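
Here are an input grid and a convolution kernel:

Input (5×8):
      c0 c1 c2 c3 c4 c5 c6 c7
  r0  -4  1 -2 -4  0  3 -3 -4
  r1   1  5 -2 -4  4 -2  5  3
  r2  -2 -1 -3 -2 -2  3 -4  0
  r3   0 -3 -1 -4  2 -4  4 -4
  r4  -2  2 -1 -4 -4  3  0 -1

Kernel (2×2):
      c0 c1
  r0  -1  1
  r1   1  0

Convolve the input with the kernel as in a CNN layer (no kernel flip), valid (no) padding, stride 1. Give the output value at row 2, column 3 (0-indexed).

The receptive field on the input at this output position is [-2 -2 / -4 2]. Elementwise product with the kernel and sum: -2·-1 + -2·1 + -4·1.

-4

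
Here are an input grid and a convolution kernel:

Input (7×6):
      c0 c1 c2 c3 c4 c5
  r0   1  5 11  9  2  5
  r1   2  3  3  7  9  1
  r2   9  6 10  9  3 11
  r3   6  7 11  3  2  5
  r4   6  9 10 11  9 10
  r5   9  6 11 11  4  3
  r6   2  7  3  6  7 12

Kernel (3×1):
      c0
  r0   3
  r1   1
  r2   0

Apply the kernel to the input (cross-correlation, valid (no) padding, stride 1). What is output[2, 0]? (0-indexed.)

The receptive field on the input at this output position is [9 / 6 / 6]. Elementwise product with the kernel and sum: 9·3 + 6·1.

33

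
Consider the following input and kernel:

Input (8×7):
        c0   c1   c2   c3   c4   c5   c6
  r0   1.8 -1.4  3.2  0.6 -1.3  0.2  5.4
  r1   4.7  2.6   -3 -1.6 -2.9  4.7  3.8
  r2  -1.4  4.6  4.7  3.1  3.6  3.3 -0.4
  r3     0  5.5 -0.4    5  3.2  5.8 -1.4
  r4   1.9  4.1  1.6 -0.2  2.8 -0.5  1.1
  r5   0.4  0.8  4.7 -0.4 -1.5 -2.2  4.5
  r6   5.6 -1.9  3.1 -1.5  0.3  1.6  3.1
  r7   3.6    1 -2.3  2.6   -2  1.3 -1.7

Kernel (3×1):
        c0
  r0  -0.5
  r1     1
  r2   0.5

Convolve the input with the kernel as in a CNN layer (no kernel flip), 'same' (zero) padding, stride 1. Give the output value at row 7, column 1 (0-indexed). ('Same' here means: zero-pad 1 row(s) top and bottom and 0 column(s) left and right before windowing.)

The receptive field on the zero-padded input at this output position is [-1.9 / 1 / 0]. Elementwise product with the kernel and sum: -1.9·-0.5 + 1·1 + 0·0.5.

1.95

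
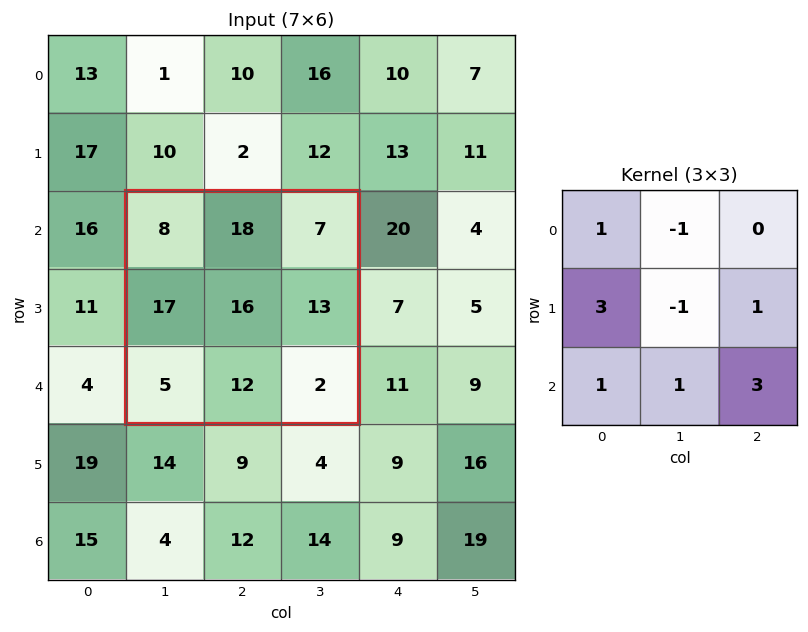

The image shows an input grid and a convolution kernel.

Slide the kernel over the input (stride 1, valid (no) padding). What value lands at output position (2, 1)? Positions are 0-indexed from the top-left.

61

The receptive field on the input at this output position is [8 18 7 / 17 16 13 / 5 12 2]. Elementwise product with the kernel and sum: 8·1 + 18·-1 + 17·3 + 16·-1 + 13·1 + 5·1 + 12·1 + 2·3.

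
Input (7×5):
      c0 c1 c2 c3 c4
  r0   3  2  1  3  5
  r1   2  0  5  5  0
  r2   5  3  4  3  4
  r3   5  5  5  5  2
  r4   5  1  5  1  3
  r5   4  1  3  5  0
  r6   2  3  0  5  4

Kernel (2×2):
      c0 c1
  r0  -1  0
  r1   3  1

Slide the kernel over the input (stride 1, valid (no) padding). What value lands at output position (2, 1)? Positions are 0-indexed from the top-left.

The receptive field on the input at this output position is [3 4 / 5 5]. Elementwise product with the kernel and sum: 3·-1 + 5·3 + 5·1.

17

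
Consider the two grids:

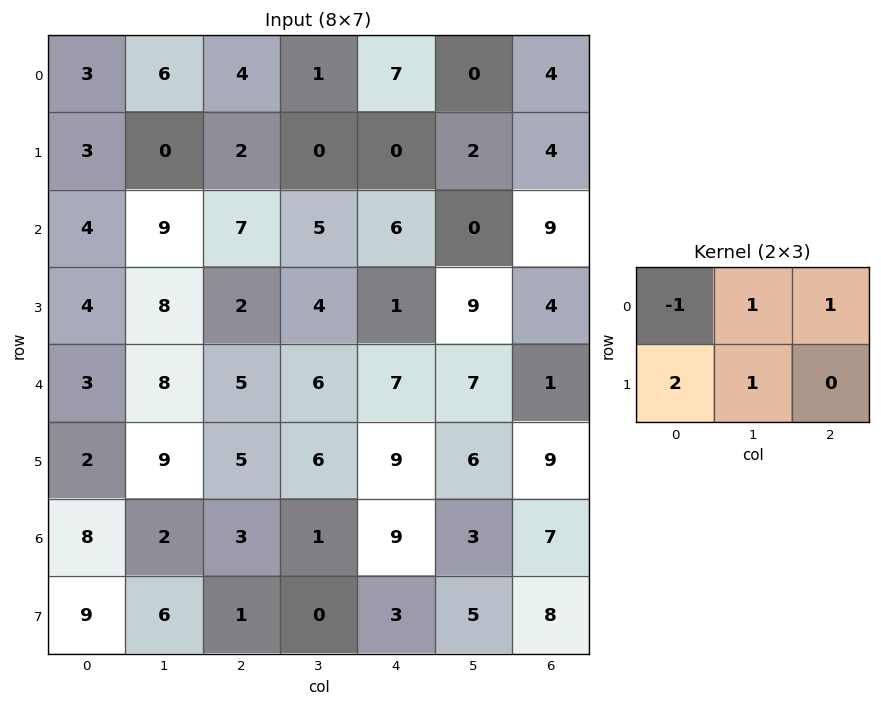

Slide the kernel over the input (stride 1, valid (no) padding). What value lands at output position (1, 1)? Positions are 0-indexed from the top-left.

The receptive field on the input at this output position is [0 2 0 / 9 7 5]. Elementwise product with the kernel and sum: 0·-1 + 2·1 + 0·1 + 9·2 + 7·1.

27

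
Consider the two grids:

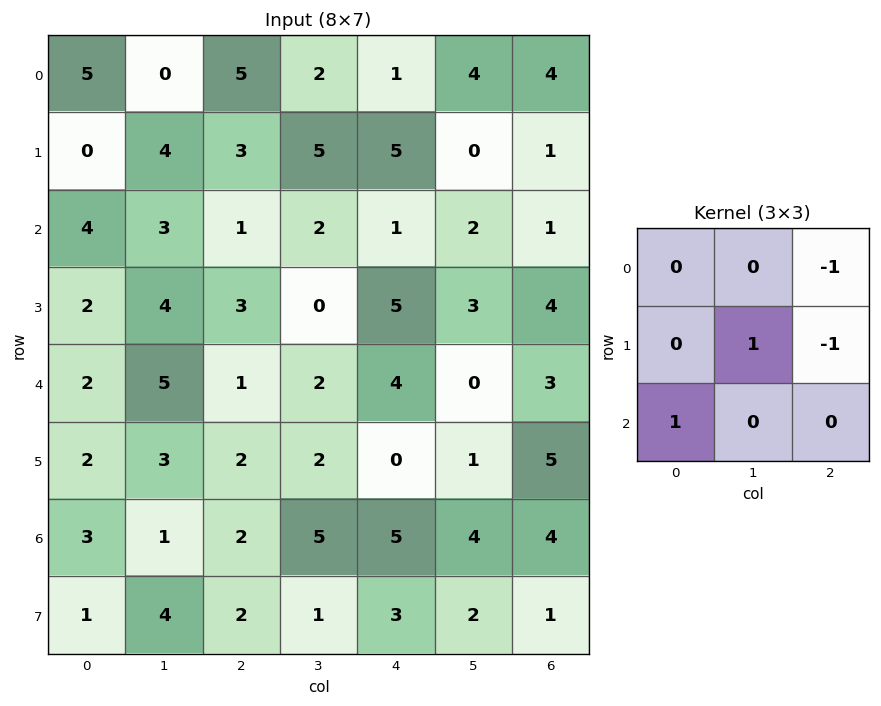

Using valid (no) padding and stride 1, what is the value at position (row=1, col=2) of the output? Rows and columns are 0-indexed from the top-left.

-1

The receptive field on the input at this output position is [3 5 5 / 1 2 1 / 3 0 5]. Elementwise product with the kernel and sum: 5·-1 + 2·1 + 1·-1 + 3·1.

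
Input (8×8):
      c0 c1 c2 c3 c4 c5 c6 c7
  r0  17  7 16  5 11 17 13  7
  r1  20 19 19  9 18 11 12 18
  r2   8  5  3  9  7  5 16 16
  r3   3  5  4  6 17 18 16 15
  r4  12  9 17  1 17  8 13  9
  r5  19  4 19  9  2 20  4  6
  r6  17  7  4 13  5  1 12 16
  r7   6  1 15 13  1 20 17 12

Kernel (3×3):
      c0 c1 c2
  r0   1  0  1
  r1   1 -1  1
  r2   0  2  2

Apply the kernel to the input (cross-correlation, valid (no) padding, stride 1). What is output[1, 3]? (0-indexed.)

97

The receptive field on the input at this output position is [9 18 11 / 9 7 5 / 6 17 18]. Elementwise product with the kernel and sum: 9·1 + 11·1 + 9·1 + 7·-1 + 5·1 + 17·2 + 18·2.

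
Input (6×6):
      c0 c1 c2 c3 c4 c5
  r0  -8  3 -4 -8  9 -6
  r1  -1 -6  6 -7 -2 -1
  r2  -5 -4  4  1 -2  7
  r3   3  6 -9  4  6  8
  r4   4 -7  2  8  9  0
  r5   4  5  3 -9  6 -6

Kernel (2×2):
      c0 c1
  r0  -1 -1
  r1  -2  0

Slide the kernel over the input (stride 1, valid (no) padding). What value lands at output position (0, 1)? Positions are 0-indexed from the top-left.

13

The receptive field on the input at this output position is [3 -4 / -6 6]. Elementwise product with the kernel and sum: 3·-1 + -4·-1 + -6·-2.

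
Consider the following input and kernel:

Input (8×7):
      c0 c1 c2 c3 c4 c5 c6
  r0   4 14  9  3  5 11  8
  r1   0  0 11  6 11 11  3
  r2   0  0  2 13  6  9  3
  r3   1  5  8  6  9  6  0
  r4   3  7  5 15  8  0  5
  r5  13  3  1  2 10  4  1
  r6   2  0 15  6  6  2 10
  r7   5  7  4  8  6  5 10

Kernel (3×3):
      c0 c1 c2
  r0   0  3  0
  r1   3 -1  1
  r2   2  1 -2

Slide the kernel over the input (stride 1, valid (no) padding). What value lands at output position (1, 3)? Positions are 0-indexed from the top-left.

84

The receptive field on the input at this output position is [6 11 11 / 13 6 9 / 6 9 6]. Elementwise product with the kernel and sum: 11·3 + 13·3 + 6·-1 + 9·1 + 6·2 + 9·1 + 6·-2.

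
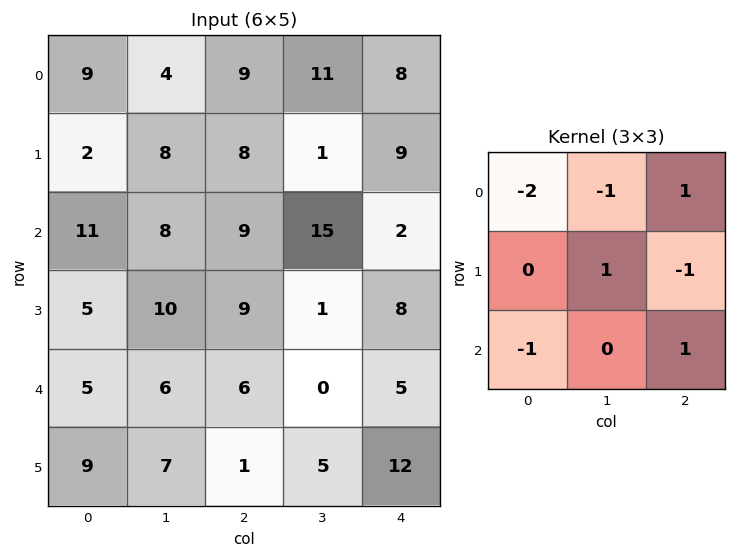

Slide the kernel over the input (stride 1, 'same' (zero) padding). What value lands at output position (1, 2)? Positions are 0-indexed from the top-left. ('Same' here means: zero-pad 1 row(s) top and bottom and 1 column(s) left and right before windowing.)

The receptive field on the zero-padded input at this output position is [4 9 11 / 8 8 1 / 8 9 15]. Elementwise product with the kernel and sum: 4·-2 + 9·-1 + 11·1 + 8·1 + 1·-1 + 8·-1 + 15·1.

8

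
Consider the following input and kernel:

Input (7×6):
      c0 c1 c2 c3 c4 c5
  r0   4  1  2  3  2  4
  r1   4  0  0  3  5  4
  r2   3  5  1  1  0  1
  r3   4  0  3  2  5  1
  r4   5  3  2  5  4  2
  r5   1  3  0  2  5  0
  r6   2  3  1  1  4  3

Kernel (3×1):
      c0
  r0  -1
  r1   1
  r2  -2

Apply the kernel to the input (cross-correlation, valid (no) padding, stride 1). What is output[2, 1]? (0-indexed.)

The receptive field on the input at this output position is [5 / 0 / 3]. Elementwise product with the kernel and sum: 5·-1 + 0·1 + 3·-2.

-11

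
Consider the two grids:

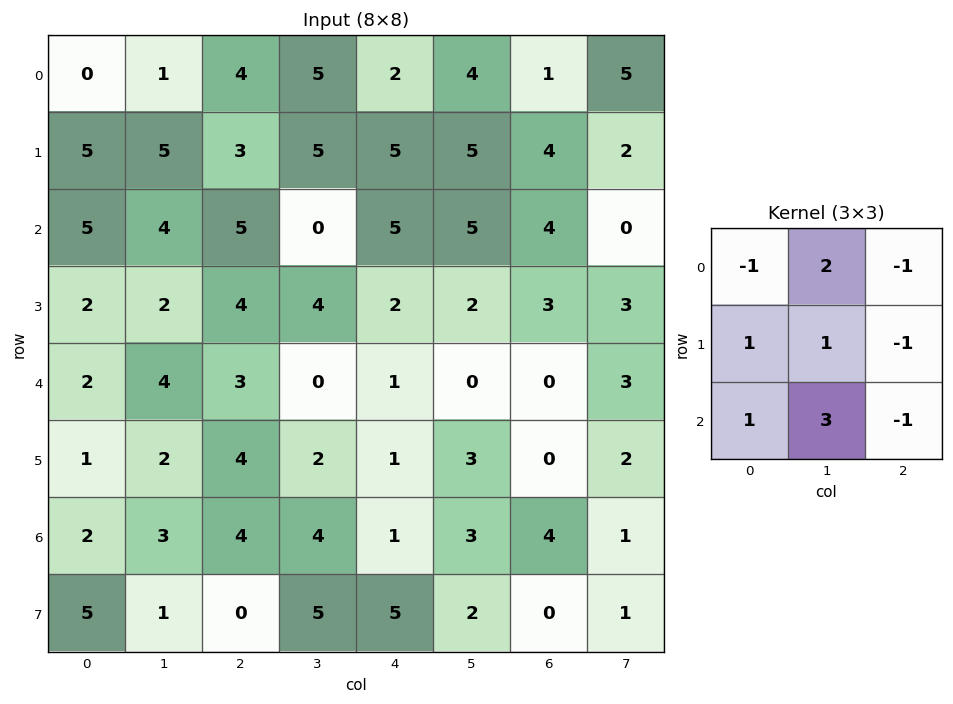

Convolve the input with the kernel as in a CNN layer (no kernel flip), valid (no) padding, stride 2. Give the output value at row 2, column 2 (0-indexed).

9

The receptive field on the input at this output position is [1 0 0 / 1 3 0 / 1 3 4]. Elementwise product with the kernel and sum: 1·-1 + 0·2 + 0·-1 + 1·1 + 3·1 + 0·-1 + 1·1 + 3·3 + 4·-1.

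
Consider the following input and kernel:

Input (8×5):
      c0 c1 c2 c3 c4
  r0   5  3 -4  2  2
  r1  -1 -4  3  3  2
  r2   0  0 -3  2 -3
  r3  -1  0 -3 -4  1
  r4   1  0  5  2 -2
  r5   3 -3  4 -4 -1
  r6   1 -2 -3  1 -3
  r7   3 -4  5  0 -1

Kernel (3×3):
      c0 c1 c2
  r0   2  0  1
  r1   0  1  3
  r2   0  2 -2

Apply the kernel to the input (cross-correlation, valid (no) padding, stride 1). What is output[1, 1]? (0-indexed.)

The receptive field on the input at this output position is [-4 3 3 / 0 -3 2 / 0 -3 -4]. Elementwise product with the kernel and sum: -4·2 + 3·1 + -3·1 + 2·3 + -3·2 + -4·-2.

0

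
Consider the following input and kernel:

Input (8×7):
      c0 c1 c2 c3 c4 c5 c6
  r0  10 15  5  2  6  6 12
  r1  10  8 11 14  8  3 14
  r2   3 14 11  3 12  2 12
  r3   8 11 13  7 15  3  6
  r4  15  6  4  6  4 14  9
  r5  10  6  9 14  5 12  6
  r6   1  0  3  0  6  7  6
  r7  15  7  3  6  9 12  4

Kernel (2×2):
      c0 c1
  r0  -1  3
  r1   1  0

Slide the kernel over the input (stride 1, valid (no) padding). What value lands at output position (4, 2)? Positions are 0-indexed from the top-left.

The receptive field on the input at this output position is [4 6 / 9 14]. Elementwise product with the kernel and sum: 4·-1 + 6·3 + 9·1.

23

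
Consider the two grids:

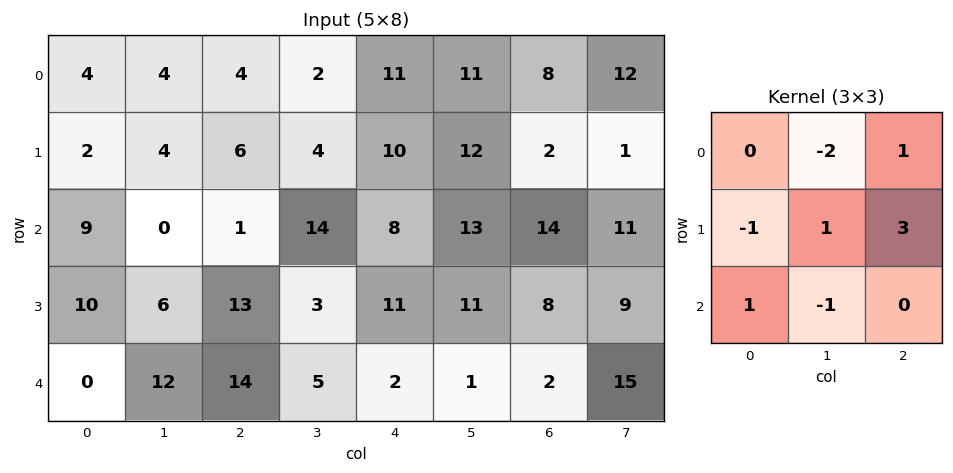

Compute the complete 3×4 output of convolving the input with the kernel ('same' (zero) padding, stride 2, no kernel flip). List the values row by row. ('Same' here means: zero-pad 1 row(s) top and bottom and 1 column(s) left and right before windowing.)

14 4 36 43
-1 28 17 34
22 -6 -11 39

Output[0,0]: The receptive field on the zero-padded input at this output position is [0 0 0 / 0 4 4 / 0 2 4]. Elementwise product with the kernel and sum: 0·-2 + 0·1 + 0·-1 + 4·1 + 4·3 + 0·1 + 2·-1.
Output[0,1]: The receptive field on the zero-padded input at this output position is [0 0 0 / 4 4 2 / 4 6 4]. Elementwise product with the kernel and sum: 0·-2 + 0·1 + 4·-1 + 4·1 + 2·3 + 4·1 + 6·-1.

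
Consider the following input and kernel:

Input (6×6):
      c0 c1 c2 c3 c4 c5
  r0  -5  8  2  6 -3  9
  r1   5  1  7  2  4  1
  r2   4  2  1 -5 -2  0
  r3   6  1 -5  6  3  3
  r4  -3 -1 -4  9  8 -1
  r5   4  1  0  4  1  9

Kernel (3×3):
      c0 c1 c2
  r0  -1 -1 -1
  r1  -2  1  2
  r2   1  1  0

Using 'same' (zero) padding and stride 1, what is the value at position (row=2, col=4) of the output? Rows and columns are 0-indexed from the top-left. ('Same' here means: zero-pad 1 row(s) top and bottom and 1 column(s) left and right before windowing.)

The receptive field on the zero-padded input at this output position is [2 4 1 / -5 -2 0 / 6 3 3]. Elementwise product with the kernel and sum: 2·-1 + 4·-1 + 1·-1 + -5·-2 + -2·1 + 0·2 + 6·1 + 3·1.

10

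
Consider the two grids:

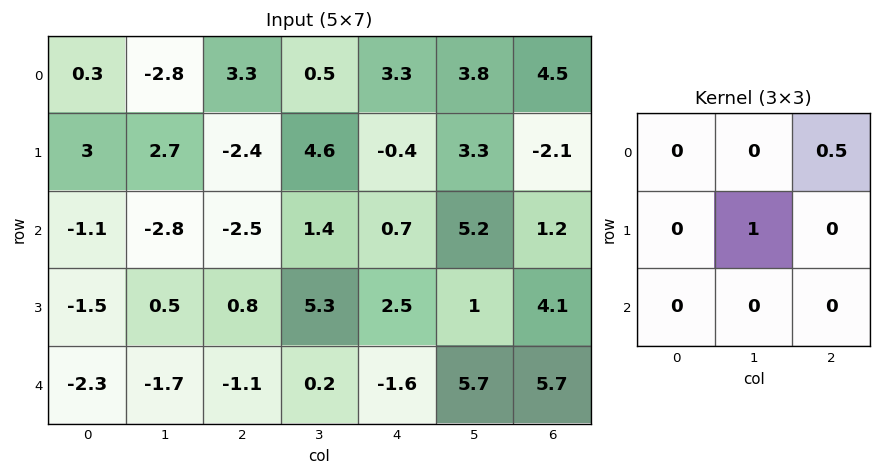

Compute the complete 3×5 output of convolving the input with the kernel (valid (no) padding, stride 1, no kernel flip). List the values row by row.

Output[0,0]: The receptive field on the input at this output position is [0.3 -2.8 3.3 / 3 2.7 -2.4 / -1.1 -2.8 -2.5]. Elementwise product with the kernel and sum: 3.3·0.5 + 2.7·1.

4.35 -2.15 6.25 1.5 5.55
-4 -0.2 1.2 2.35 4.15
-0.75 1.5 5.65 5.1 1.6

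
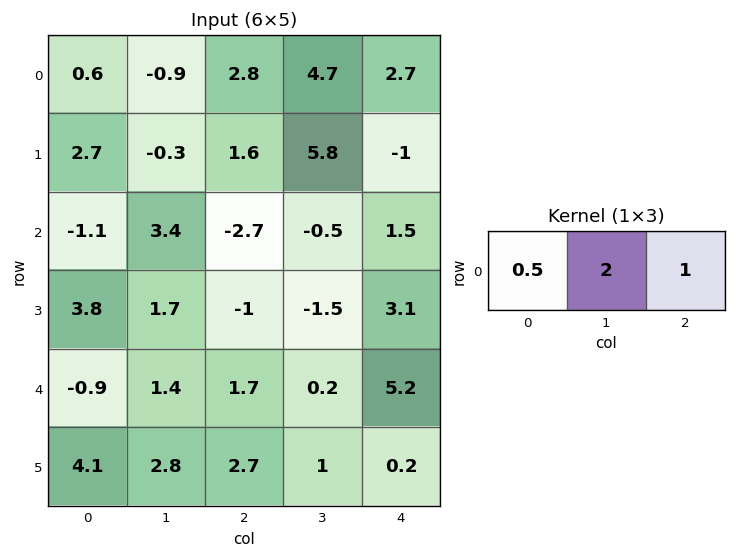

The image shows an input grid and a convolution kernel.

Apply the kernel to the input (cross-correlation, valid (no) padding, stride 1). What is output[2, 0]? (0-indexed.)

The receptive field on the input at this output position is [-1.1 3.4 -2.7]. Elementwise product with the kernel and sum: -1.1·0.5 + 3.4·2 + -2.7·1.

3.55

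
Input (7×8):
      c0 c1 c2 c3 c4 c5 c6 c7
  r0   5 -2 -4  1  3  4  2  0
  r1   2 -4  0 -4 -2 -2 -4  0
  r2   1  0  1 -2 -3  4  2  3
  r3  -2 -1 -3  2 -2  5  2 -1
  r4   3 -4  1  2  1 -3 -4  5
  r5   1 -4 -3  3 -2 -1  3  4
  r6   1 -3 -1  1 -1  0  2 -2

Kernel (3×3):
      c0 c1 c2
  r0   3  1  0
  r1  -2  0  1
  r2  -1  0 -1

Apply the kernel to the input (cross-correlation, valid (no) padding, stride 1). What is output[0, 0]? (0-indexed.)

7

The receptive field on the input at this output position is [5 -2 -4 / 2 -4 0 / 1 0 1]. Elementwise product with the kernel and sum: 5·3 + -2·1 + 2·-2 + 0·1 + 1·-1 + 1·-1.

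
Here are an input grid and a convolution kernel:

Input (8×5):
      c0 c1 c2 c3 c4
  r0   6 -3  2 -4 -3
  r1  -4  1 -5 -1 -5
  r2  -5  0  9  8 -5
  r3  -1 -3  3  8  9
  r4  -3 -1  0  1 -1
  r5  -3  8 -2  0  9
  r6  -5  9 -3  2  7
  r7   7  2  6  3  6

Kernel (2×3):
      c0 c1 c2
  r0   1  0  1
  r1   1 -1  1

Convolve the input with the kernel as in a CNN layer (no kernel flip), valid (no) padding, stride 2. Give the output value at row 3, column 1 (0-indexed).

13

The receptive field on the input at this output position is [-3 2 7 / 6 3 6]. Elementwise product with the kernel and sum: -3·1 + 7·1 + 6·1 + 3·-1 + 6·1.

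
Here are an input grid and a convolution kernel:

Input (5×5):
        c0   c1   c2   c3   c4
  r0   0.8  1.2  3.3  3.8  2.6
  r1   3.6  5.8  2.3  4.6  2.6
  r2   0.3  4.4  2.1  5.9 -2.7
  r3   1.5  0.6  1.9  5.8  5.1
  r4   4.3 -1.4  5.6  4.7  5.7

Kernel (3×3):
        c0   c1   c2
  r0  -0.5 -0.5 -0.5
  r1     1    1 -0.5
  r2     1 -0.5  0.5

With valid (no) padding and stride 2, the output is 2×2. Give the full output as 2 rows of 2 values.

4.75 -1.45
5.55 8.6

Output[0,0]: The receptive field on the input at this output position is [0.8 1.2 3.3 / 3.6 5.8 2.3 / 0.3 4.4 2.1]. Elementwise product with the kernel and sum: 0.8·-0.5 + 1.2·-0.5 + 3.3·-0.5 + 3.6·1 + 5.8·1 + 2.3·-0.5 + 0.3·1 + 4.4·-0.5 + 2.1·0.5.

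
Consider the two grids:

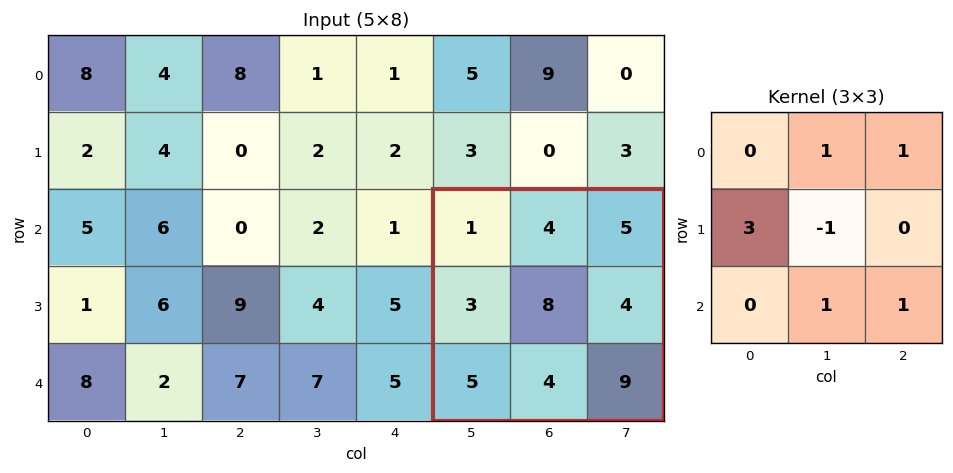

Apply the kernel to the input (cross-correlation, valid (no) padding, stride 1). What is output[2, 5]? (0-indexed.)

23

The receptive field on the input at this output position is [1 4 5 / 3 8 4 / 5 4 9]. Elementwise product with the kernel and sum: 4·1 + 5·1 + 3·3 + 8·-1 + 4·1 + 9·1.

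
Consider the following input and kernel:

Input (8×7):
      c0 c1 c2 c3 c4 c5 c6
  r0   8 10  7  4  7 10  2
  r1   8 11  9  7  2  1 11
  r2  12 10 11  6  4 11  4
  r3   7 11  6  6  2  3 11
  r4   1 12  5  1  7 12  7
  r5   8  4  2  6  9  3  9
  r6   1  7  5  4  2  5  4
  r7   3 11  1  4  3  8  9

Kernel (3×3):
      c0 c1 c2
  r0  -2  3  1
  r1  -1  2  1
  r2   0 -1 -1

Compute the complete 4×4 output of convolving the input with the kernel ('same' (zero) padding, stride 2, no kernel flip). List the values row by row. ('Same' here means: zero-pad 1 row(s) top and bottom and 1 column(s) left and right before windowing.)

Output[0,0]: The receptive field on the zero-padded input at this output position is [0 0 0 / 0 8 10 / 0 8 11]. Elementwise product with the kernel and sum: 0·-2 + 0·3 + 0·1 + 0·-1 + 8·2 + 10·1 + 8·-1 + 11·-1.

7 -8 17 -17
51 18 1 17
34 -7 10 20
23 6 12 15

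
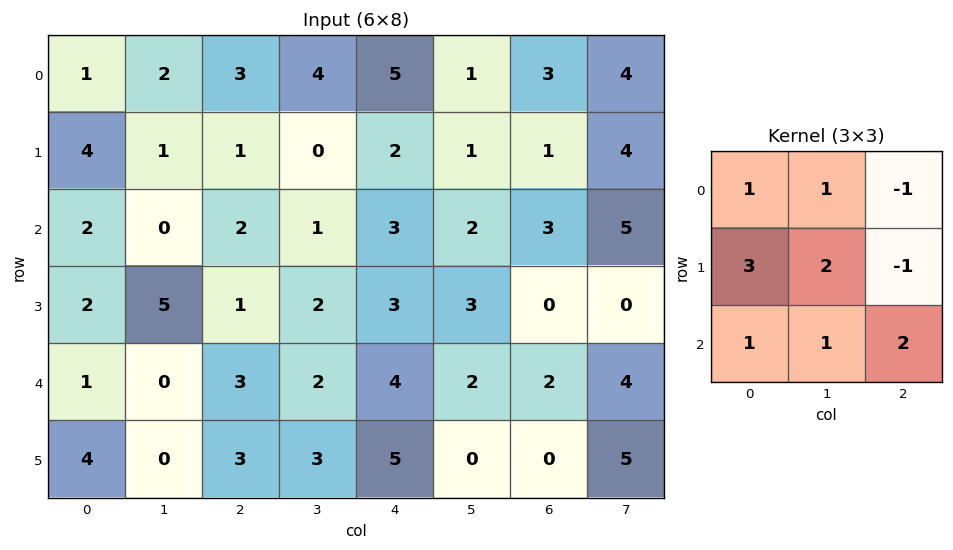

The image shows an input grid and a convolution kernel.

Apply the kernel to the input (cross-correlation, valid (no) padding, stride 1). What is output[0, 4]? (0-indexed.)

21

The receptive field on the input at this output position is [5 1 3 / 2 1 1 / 3 2 3]. Elementwise product with the kernel and sum: 5·1 + 1·1 + 3·-1 + 2·3 + 1·2 + 1·-1 + 3·1 + 2·1 + 3·2.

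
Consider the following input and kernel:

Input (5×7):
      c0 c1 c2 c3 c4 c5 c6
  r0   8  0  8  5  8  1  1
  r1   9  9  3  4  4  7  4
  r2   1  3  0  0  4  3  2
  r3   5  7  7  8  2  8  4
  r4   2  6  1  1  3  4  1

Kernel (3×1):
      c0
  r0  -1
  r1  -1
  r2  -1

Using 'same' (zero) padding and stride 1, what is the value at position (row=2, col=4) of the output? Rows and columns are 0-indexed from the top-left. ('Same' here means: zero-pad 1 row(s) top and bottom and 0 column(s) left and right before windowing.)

-10

The receptive field on the zero-padded input at this output position is [4 / 4 / 2]. Elementwise product with the kernel and sum: 4·-1 + 4·-1 + 2·-1.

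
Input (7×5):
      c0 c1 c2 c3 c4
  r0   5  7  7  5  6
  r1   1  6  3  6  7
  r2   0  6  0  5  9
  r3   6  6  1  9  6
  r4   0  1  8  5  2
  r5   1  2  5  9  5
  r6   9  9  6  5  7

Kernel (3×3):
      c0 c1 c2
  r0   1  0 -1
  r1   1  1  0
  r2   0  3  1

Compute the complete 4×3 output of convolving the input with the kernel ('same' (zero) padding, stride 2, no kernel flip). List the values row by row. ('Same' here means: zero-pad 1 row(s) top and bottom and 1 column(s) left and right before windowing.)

14 29 32
18 18 38
-1 30 31
7 8 21

Output[0,0]: The receptive field on the zero-padded input at this output position is [0 0 0 / 0 5 7 / 0 1 6]. Elementwise product with the kernel and sum: 0·1 + 0·-1 + 0·1 + 5·1 + 1·3 + 6·1.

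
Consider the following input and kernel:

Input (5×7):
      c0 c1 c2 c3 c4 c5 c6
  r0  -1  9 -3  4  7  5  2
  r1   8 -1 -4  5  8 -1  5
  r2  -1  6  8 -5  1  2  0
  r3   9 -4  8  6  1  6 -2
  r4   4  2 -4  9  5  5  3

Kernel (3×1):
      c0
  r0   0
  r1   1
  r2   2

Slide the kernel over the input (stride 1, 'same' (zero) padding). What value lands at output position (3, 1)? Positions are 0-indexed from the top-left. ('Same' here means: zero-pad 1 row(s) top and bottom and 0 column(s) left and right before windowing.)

The receptive field on the zero-padded input at this output position is [6 / -4 / 2]. Elementwise product with the kernel and sum: -4·1 + 2·2.

0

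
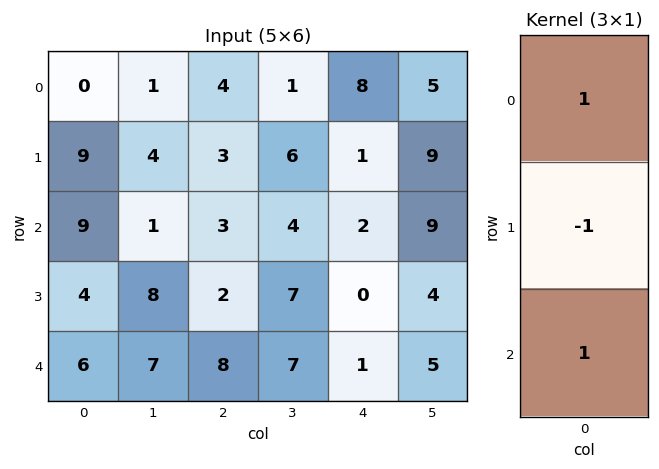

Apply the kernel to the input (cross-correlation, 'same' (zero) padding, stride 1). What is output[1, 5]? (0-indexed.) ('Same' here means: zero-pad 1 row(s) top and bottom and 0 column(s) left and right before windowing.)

5

The receptive field on the zero-padded input at this output position is [5 / 9 / 9]. Elementwise product with the kernel and sum: 5·1 + 9·-1 + 9·1.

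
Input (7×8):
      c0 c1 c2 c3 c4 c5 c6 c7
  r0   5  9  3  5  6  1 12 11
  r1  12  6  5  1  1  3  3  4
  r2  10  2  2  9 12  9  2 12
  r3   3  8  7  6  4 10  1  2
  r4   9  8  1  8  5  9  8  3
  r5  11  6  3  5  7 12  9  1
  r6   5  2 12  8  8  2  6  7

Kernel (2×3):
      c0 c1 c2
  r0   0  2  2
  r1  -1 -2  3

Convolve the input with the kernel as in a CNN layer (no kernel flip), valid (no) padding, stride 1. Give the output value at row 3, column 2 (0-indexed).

The receptive field on the input at this output position is [7 6 4 / 1 8 5]. Elementwise product with the kernel and sum: 6·2 + 4·2 + 1·-1 + 8·-2 + 5·3.

18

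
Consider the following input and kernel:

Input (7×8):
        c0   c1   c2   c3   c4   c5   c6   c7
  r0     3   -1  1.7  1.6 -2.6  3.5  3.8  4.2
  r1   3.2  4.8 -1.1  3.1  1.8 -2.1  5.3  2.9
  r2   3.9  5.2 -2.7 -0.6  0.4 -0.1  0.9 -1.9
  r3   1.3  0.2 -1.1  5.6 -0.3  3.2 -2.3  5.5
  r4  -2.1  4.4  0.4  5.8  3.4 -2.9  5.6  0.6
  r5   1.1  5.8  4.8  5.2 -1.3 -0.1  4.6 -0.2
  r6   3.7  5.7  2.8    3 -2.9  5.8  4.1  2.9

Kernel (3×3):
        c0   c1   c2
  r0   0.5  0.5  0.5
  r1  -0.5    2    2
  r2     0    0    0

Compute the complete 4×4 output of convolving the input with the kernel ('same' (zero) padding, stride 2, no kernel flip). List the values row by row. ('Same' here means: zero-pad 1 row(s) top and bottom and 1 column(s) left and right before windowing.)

4 7.1 1 14.25
22.2 -5.8 2.3 1.1
5.35 12.55 2.35 17.05
22.25 16.65 6.2 13.25

Output[0,0]: The receptive field on the zero-padded input at this output position is [0 0 0 / 0 3 -1 / 0 3.2 4.8]. Elementwise product with the kernel and sum: 0·0.5 + 0·0.5 + 0·0.5 + 0·-0.5 + 3·2 + -1·2.
Output[0,1]: The receptive field on the zero-padded input at this output position is [0 0 0 / -1 1.7 1.6 / 4.8 -1.1 3.1]. Elementwise product with the kernel and sum: 0·0.5 + 0·0.5 + 0·0.5 + -1·-0.5 + 1.7·2 + 1.6·2.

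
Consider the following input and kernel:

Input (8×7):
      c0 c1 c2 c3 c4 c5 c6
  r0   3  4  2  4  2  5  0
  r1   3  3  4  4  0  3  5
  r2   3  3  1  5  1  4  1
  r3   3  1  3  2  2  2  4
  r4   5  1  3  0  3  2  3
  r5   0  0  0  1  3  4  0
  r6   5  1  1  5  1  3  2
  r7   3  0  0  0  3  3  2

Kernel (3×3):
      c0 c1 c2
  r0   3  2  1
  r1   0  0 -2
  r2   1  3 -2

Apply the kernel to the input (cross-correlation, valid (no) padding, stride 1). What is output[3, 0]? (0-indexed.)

The receptive field on the input at this output position is [3 1 3 / 5 1 3 / 0 0 0]. Elementwise product with the kernel and sum: 3·3 + 1·2 + 3·1 + 3·-2 + 0·1 + 0·3 + 0·-2.

8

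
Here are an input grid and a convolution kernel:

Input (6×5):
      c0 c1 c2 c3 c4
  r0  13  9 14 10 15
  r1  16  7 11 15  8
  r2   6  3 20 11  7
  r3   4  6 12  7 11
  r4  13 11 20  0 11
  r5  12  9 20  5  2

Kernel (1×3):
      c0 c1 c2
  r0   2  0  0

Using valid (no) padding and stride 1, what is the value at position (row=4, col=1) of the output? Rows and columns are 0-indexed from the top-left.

22

The receptive field on the input at this output position is [11 20 0]. Elementwise product with the kernel and sum: 11·2.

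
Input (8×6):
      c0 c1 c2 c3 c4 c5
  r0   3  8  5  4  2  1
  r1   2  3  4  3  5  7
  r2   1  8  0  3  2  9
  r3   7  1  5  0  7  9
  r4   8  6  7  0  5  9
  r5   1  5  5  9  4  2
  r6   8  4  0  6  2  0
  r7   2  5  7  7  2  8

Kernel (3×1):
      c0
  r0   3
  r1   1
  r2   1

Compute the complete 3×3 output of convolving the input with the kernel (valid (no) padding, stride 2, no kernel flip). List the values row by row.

Output[0,0]: The receptive field on the input at this output position is [3 / 2 / 1]. Elementwise product with the kernel and sum: 3·3 + 2·1 + 1·1.

12 19 13
18 12 18
33 26 21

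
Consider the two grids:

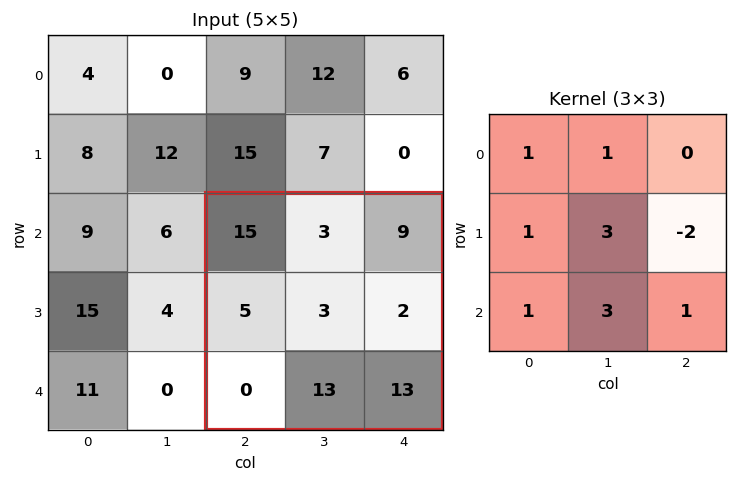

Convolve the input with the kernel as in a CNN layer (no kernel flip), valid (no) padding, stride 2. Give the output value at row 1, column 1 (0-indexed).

80

The receptive field on the input at this output position is [15 3 9 / 5 3 2 / 0 13 13]. Elementwise product with the kernel and sum: 15·1 + 3·1 + 5·1 + 3·3 + 2·-2 + 0·1 + 13·3 + 13·1.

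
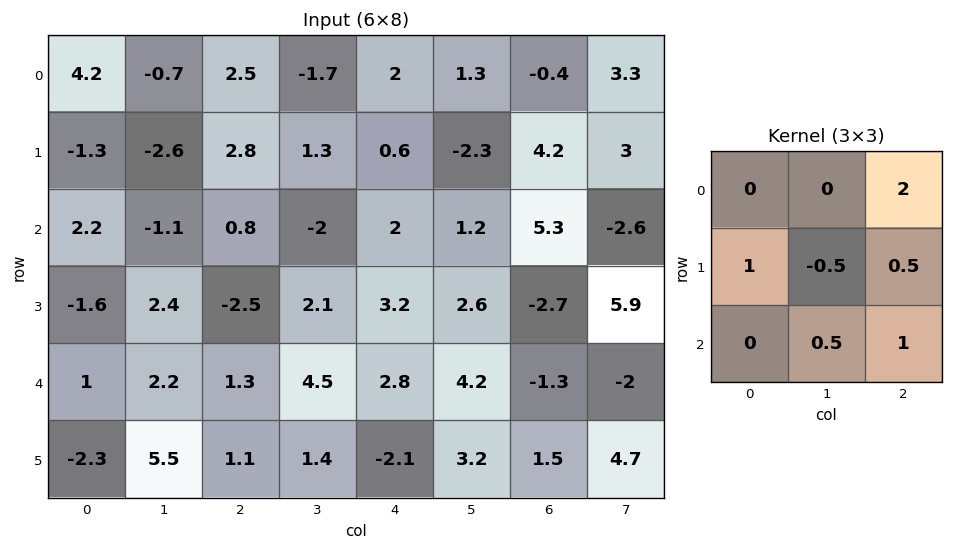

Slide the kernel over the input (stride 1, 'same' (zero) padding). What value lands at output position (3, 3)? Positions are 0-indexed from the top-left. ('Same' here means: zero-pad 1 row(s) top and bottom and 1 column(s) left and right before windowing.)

7.1

The receptive field on the zero-padded input at this output position is [0.8 -2 2 / -2.5 2.1 3.2 / 1.3 4.5 2.8]. Elementwise product with the kernel and sum: 2·2 + -2.5·1 + 2.1·-0.5 + 3.2·0.5 + 4.5·0.5 + 2.8·1.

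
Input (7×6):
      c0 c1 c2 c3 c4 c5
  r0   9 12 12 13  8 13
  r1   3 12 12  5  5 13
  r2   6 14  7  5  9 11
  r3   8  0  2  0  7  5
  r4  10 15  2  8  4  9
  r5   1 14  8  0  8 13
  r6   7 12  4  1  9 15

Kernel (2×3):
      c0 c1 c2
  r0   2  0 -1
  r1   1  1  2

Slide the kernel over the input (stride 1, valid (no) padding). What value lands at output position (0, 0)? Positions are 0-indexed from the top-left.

45

The receptive field on the input at this output position is [9 12 12 / 3 12 12]. Elementwise product with the kernel and sum: 9·2 + 12·-1 + 3·1 + 12·1 + 12·2.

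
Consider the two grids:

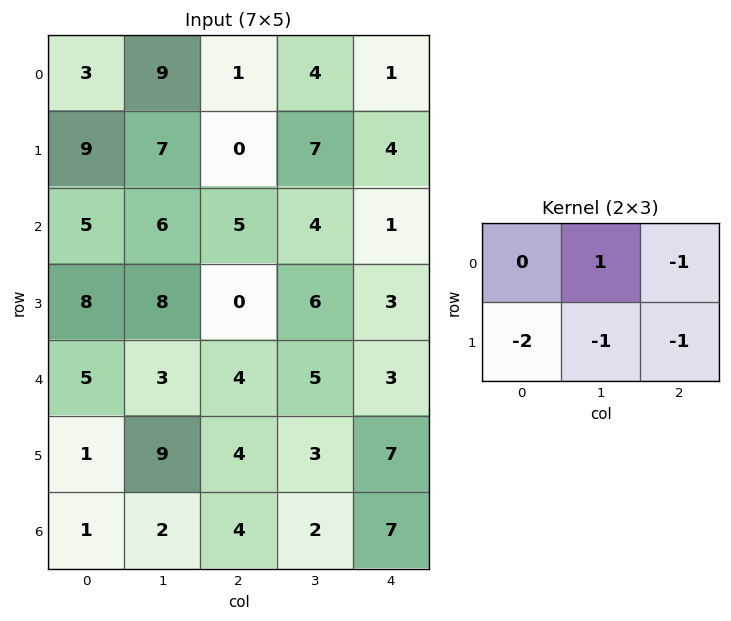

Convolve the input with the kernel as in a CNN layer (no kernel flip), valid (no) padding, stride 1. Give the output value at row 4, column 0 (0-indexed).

The receptive field on the input at this output position is [5 3 4 / 1 9 4]. Elementwise product with the kernel and sum: 3·1 + 4·-1 + 1·-2 + 9·-1 + 4·-1.

-16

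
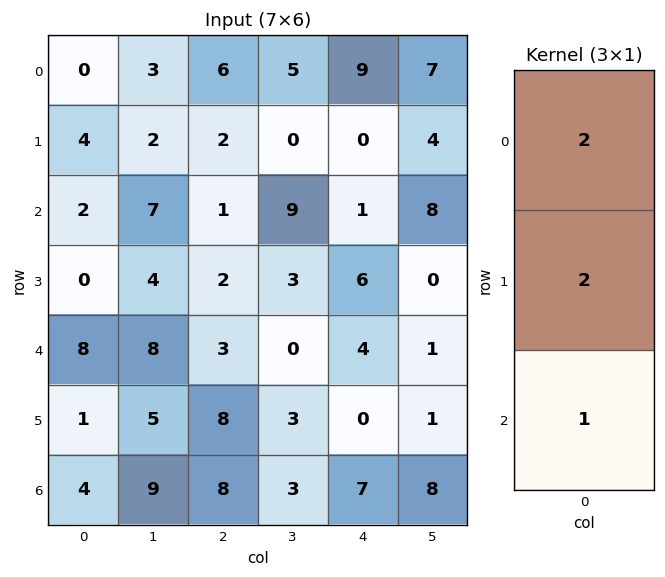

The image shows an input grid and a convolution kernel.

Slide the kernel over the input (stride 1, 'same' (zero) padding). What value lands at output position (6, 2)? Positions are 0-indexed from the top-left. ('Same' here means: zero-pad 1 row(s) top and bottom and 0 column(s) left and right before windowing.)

32

The receptive field on the zero-padded input at this output position is [8 / 8 / 0]. Elementwise product with the kernel and sum: 8·2 + 8·2 + 0·1.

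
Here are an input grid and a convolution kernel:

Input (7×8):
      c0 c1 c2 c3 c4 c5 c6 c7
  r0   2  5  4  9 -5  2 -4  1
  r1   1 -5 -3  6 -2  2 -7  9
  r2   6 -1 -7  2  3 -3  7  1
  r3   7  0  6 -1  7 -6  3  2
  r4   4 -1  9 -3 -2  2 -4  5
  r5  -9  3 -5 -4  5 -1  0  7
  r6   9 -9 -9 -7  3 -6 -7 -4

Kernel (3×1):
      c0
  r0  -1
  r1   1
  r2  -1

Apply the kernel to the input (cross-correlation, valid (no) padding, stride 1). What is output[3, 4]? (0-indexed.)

The receptive field on the input at this output position is [7 / -2 / 5]. Elementwise product with the kernel and sum: 7·-1 + -2·1 + 5·-1.

-14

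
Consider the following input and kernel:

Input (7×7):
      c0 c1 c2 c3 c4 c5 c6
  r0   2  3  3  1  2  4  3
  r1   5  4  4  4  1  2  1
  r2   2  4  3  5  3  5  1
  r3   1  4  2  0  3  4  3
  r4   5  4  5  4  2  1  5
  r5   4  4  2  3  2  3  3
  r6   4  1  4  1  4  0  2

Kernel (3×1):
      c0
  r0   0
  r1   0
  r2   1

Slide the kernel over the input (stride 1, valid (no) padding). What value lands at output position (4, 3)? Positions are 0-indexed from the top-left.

The receptive field on the input at this output position is [4 / 3 / 1]. Elementwise product with the kernel and sum: 1·1.

1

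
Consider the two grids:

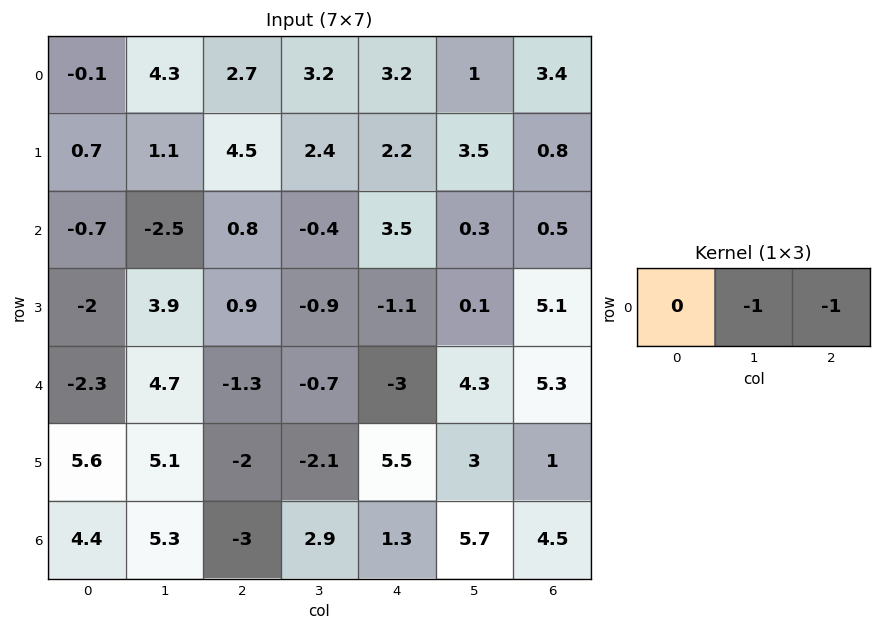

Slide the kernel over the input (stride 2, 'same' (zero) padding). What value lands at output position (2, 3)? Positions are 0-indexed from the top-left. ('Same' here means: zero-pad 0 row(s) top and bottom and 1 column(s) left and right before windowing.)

-5.3

The receptive field on the zero-padded input at this output position is [4.3 5.3 0]. Elementwise product with the kernel and sum: 5.3·-1 + 0·-1.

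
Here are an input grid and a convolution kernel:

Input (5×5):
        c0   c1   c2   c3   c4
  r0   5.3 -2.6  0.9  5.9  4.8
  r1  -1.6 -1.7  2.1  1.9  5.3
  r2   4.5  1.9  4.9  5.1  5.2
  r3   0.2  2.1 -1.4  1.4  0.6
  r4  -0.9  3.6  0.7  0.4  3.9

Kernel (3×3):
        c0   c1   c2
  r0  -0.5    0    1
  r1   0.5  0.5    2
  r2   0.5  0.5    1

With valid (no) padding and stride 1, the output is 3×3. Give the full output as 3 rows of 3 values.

Output[0,0]: The receptive field on the input at this output position is [5.3 -2.6 0.9 / -1.6 -1.7 2.1 / 4.5 1.9 4.9]. Elementwise product with the kernel and sum: 5.3·-0.5 + 0.9·1 + -1.6·0.5 + -1.7·0.5 + 2.1·2 + 4.5·0.5 + 1.9·0.5 + 4.9·1.

8.9 19.7 27.15
15.65 18.1 20.25
3.05 9.85 8.4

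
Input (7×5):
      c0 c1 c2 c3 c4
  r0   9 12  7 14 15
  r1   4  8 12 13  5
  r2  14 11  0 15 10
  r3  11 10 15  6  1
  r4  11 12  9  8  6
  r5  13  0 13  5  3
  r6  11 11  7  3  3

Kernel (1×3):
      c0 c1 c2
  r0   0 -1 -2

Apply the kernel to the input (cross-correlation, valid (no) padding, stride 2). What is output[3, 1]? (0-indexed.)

-9

The receptive field on the input at this output position is [7 3 3]. Elementwise product with the kernel and sum: 3·-1 + 3·-2.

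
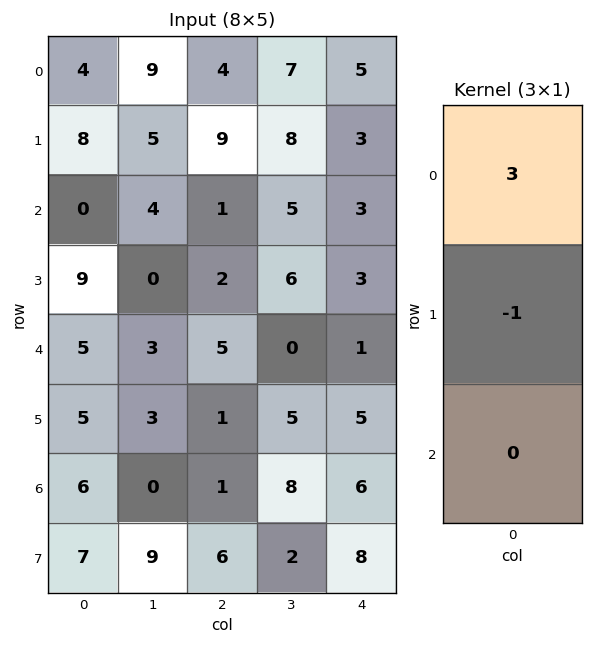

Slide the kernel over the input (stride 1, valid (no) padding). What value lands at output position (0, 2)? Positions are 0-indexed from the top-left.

The receptive field on the input at this output position is [4 / 9 / 1]. Elementwise product with the kernel and sum: 4·3 + 9·-1.

3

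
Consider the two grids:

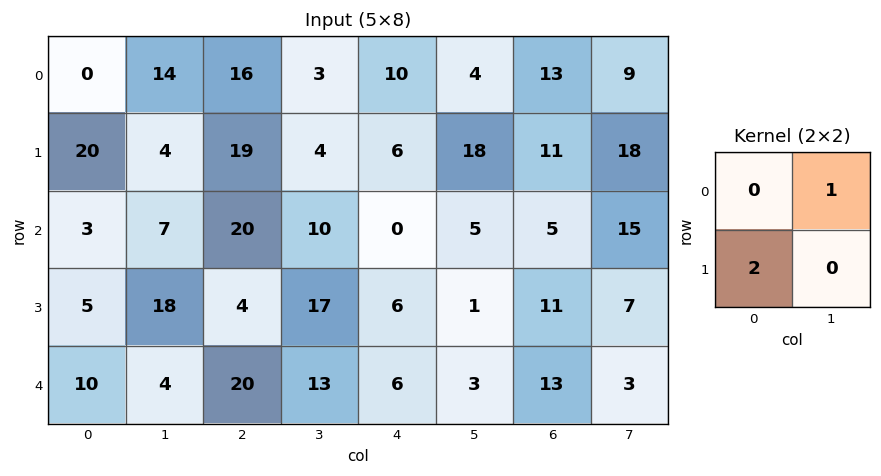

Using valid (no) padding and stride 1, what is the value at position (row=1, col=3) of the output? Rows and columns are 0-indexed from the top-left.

26

The receptive field on the input at this output position is [4 6 / 10 0]. Elementwise product with the kernel and sum: 6·1 + 10·2.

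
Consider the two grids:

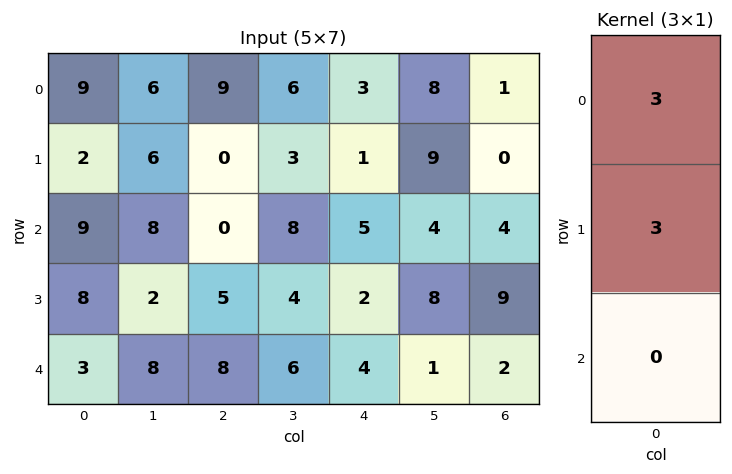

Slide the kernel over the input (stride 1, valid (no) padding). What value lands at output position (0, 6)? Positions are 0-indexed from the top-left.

3

The receptive field on the input at this output position is [1 / 0 / 4]. Elementwise product with the kernel and sum: 1·3 + 0·3.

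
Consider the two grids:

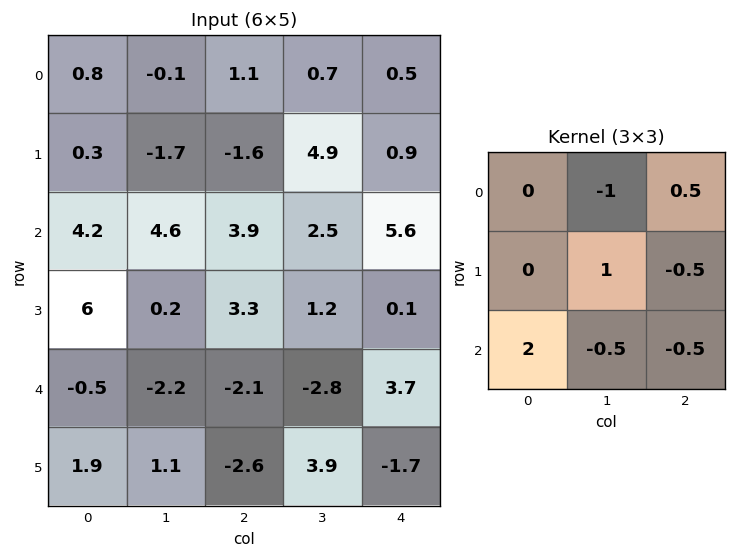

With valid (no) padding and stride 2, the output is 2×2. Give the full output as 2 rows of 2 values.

Output[0,0]: The receptive field on the input at this output position is [0.8 -0.1 1.1 / 0.3 -1.7 -1.6 / 4.2 4.6 3.9]. Elementwise product with the kernel and sum: -0.1·-1 + 1.1·0.5 + -1.7·1 + -1.6·-0.5 + 4.2·2 + 4.6·-0.5 + 3.9·-0.5.
Output[0,1]: The receptive field on the input at this output position is [1.1 0.7 0.5 / -1.6 4.9 0.9 / 3.9 2.5 5.6]. Elementwise product with the kernel and sum: 0.7·-1 + 0.5·0.5 + 4.9·1 + 0.9·-0.5 + 3.9·2 + 2.5·-0.5 + 5.6·-0.5.

3.9 7.75
-2.95 -3.2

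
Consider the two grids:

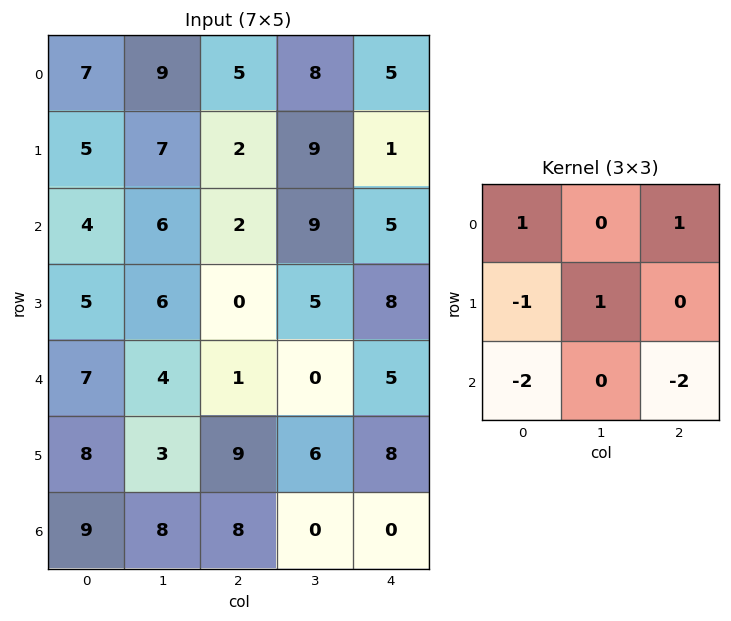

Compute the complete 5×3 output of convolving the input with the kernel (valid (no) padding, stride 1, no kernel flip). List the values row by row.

2 -18 3
-1 -10 -6
-9 1 0
-32 -10 -27
-31 -6 -13

Output[0,0]: The receptive field on the input at this output position is [7 9 5 / 5 7 2 / 4 6 2]. Elementwise product with the kernel and sum: 7·1 + 5·1 + 5·-1 + 7·1 + 4·-2 + 2·-2.
Output[0,1]: The receptive field on the input at this output position is [9 5 8 / 7 2 9 / 6 2 9]. Elementwise product with the kernel and sum: 9·1 + 8·1 + 7·-1 + 2·1 + 6·-2 + 9·-2.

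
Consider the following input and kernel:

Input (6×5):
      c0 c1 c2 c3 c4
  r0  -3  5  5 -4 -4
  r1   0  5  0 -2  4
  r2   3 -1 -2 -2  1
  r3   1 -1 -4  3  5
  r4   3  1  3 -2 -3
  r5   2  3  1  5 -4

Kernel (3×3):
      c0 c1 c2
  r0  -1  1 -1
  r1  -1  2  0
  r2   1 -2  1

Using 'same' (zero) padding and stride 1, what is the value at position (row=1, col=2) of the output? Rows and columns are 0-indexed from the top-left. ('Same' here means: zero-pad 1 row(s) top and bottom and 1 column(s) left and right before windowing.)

The receptive field on the zero-padded input at this output position is [5 5 -4 / 5 0 -2 / -1 -2 -2]. Elementwise product with the kernel and sum: 5·-1 + 5·1 + -4·-1 + 5·-1 + 0·2 + -1·1 + -2·-2 + -2·1.

0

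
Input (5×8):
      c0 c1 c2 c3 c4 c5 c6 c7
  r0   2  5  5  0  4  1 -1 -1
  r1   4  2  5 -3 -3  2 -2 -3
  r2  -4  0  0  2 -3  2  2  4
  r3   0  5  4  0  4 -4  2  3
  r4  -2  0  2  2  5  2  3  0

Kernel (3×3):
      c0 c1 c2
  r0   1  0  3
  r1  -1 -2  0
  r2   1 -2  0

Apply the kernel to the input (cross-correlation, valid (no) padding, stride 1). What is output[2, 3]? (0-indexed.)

-8

The receptive field on the input at this output position is [2 -3 2 / 0 4 -4 / 2 5 2]. Elementwise product with the kernel and sum: 2·1 + 2·3 + 0·-1 + 4·-2 + 2·1 + 5·-2.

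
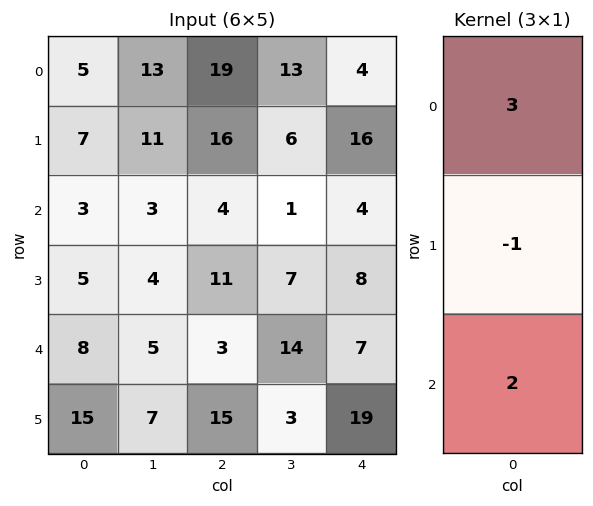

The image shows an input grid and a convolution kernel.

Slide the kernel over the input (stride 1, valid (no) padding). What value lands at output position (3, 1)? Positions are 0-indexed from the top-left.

The receptive field on the input at this output position is [4 / 5 / 7]. Elementwise product with the kernel and sum: 4·3 + 5·-1 + 7·2.

21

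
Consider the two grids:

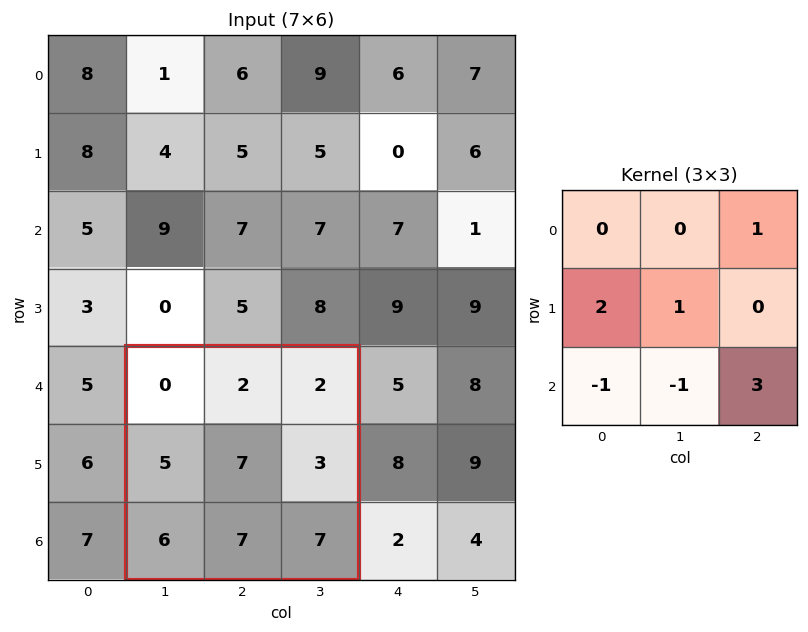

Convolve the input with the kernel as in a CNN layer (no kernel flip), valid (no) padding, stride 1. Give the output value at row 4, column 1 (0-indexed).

27

The receptive field on the input at this output position is [0 2 2 / 5 7 3 / 6 7 7]. Elementwise product with the kernel and sum: 2·1 + 5·2 + 7·1 + 6·-1 + 7·-1 + 7·3.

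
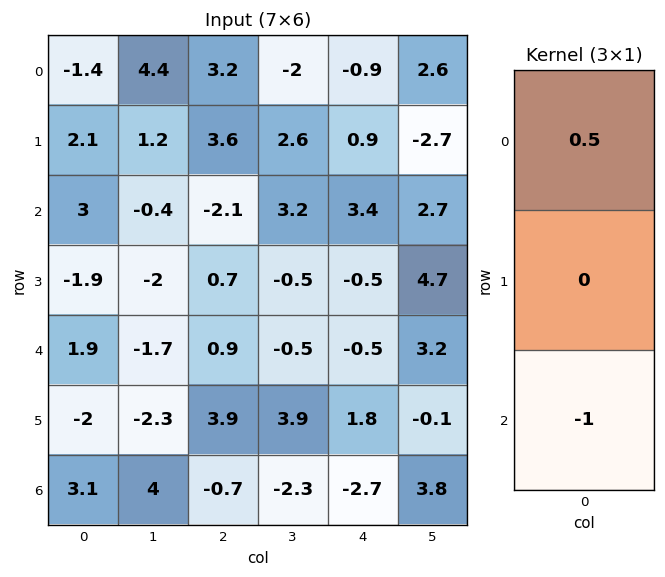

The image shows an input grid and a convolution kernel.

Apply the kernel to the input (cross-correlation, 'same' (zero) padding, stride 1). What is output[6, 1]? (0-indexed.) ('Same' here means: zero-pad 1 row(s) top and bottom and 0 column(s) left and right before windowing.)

-1.15

The receptive field on the zero-padded input at this output position is [-2.3 / 4 / 0]. Elementwise product with the kernel and sum: -2.3·0.5 + 0·-1.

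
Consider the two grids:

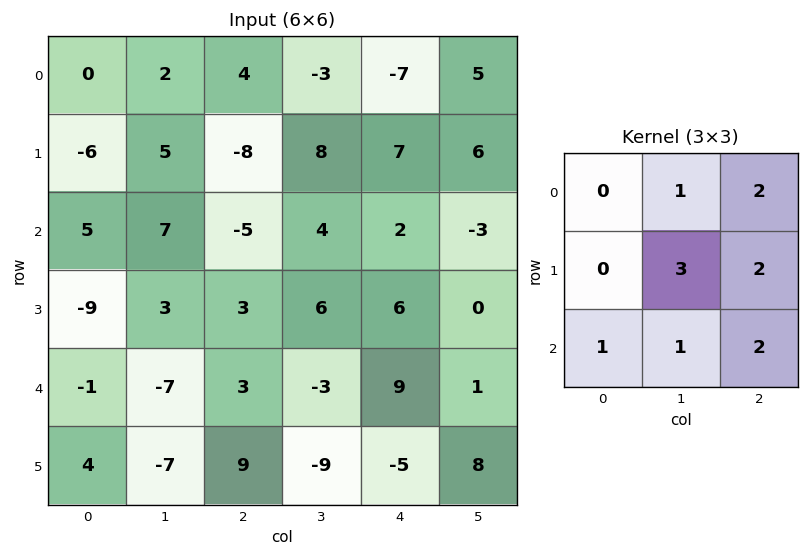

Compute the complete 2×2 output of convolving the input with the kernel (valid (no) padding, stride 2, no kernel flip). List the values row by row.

Output[0,0]: The receptive field on the input at this output position is [0 2 4 / -6 5 -8 / 5 7 -5]. Elementwise product with the kernel and sum: 2·1 + 4·2 + 5·3 + -8·2 + 5·1 + 7·1 + -5·2.
Output[0,1]: The receptive field on the input at this output position is [4 -3 -7 / -8 8 7 / -5 4 2]. Elementwise product with the kernel and sum: -3·1 + -7·2 + 8·3 + 7·2 + -5·1 + 4·1 + 2·2.

11 24
10 56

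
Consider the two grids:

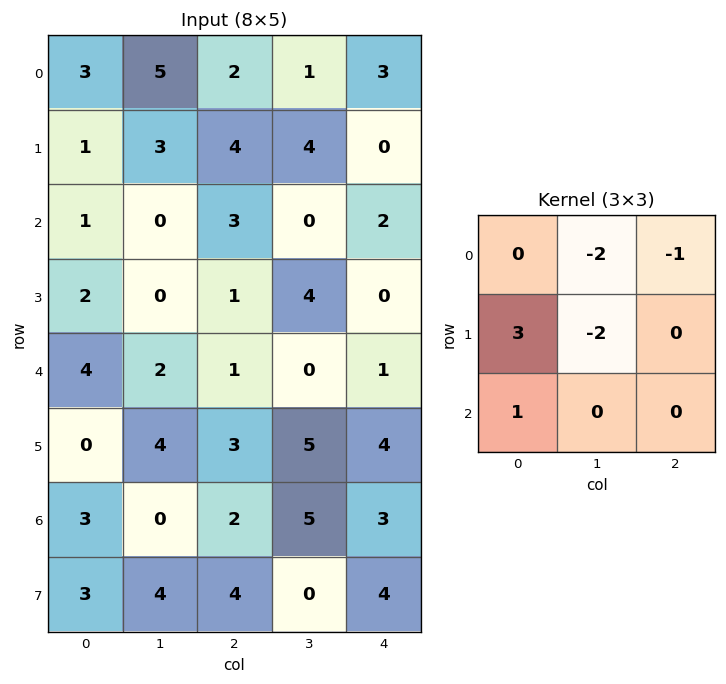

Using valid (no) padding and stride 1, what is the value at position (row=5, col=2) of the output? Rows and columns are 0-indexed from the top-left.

The receptive field on the input at this output position is [3 5 4 / 2 5 3 / 4 0 4]. Elementwise product with the kernel and sum: 5·-2 + 4·-1 + 2·3 + 5·-2 + 4·1.

-14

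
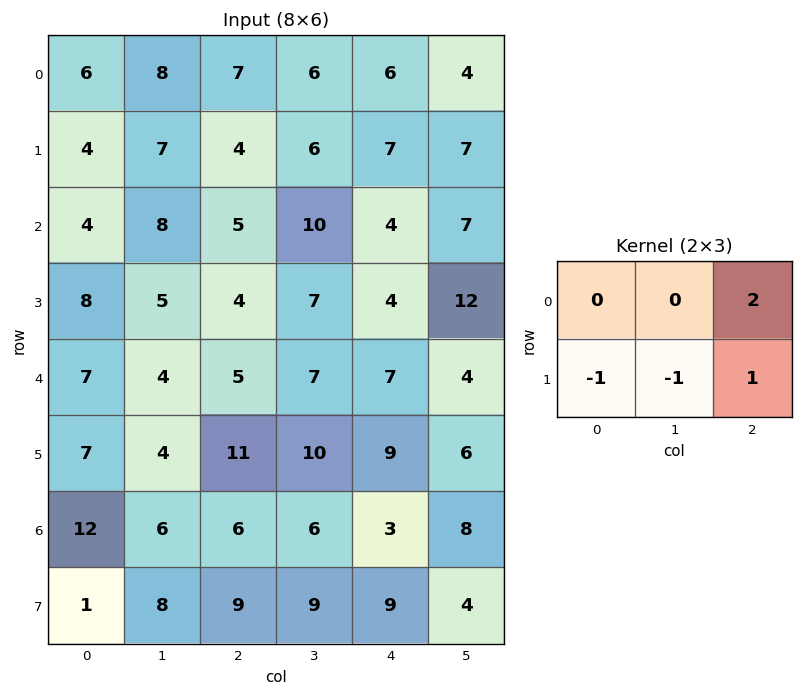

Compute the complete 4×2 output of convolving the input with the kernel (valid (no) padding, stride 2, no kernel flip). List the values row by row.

7 9
1 1
10 2
12 -3

Output[0,0]: The receptive field on the input at this output position is [6 8 7 / 4 7 4]. Elementwise product with the kernel and sum: 7·2 + 4·-1 + 7·-1 + 4·1.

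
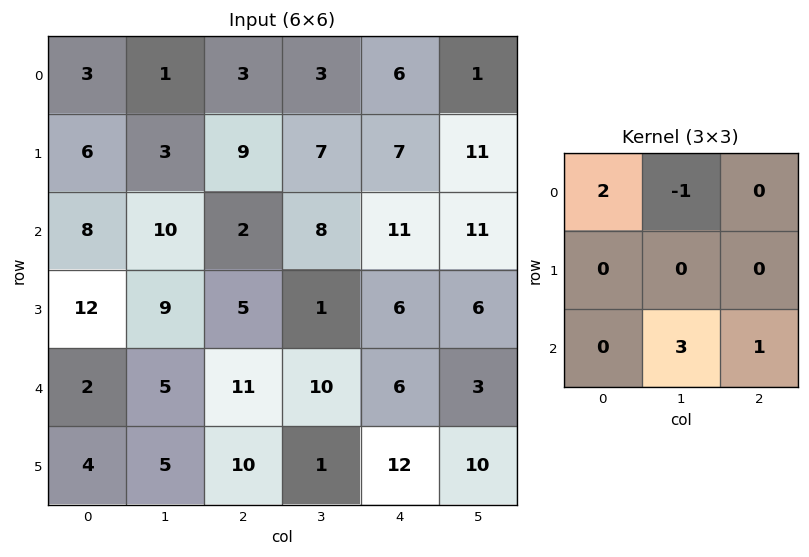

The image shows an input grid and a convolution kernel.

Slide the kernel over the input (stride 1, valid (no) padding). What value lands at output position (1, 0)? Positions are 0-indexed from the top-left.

The receptive field on the input at this output position is [6 3 9 / 8 10 2 / 12 9 5]. Elementwise product with the kernel and sum: 6·2 + 3·-1 + 9·3 + 5·1.

41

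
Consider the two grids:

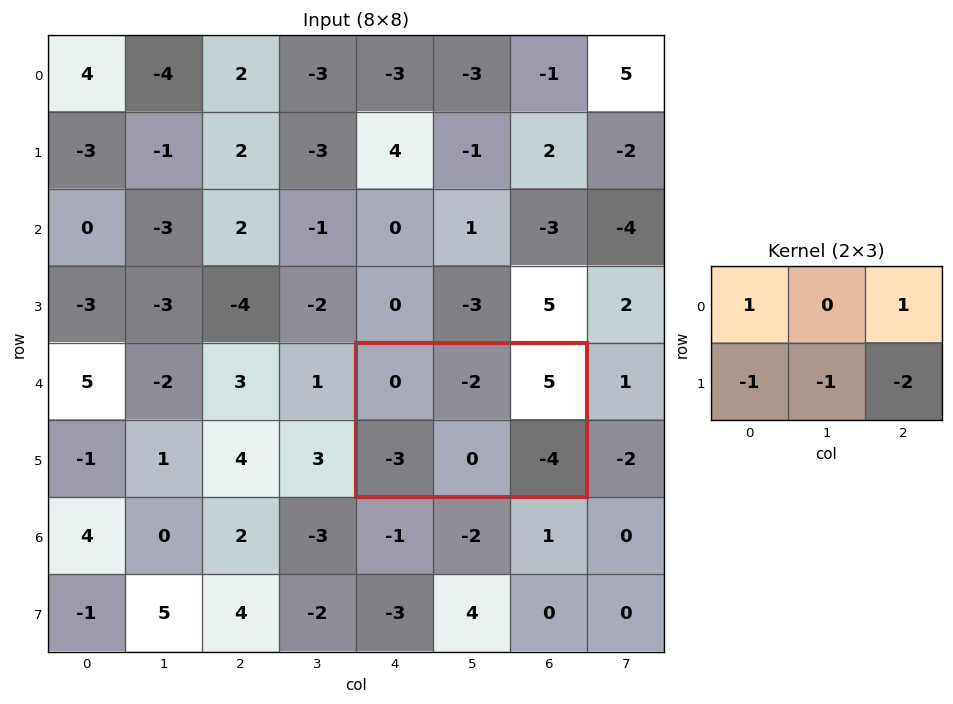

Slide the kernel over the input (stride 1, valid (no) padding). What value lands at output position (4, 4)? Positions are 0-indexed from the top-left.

16

The receptive field on the input at this output position is [0 -2 5 / -3 0 -4]. Elementwise product with the kernel and sum: 0·1 + 5·1 + -3·-1 + 0·-1 + -4·-2.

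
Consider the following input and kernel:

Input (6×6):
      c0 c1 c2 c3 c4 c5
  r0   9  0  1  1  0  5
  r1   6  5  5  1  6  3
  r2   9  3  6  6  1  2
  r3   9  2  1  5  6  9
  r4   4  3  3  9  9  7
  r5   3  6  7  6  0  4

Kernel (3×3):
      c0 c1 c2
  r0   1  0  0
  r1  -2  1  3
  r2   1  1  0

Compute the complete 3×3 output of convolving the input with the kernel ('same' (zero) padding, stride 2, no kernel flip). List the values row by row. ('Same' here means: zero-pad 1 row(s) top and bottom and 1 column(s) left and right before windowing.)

15 14 20
27 26 7
16 39 23

Output[0,0]: The receptive field on the zero-padded input at this output position is [0 0 0 / 0 9 0 / 0 6 5]. Elementwise product with the kernel and sum: 0·1 + 0·-2 + 9·1 + 0·3 + 0·1 + 6·1.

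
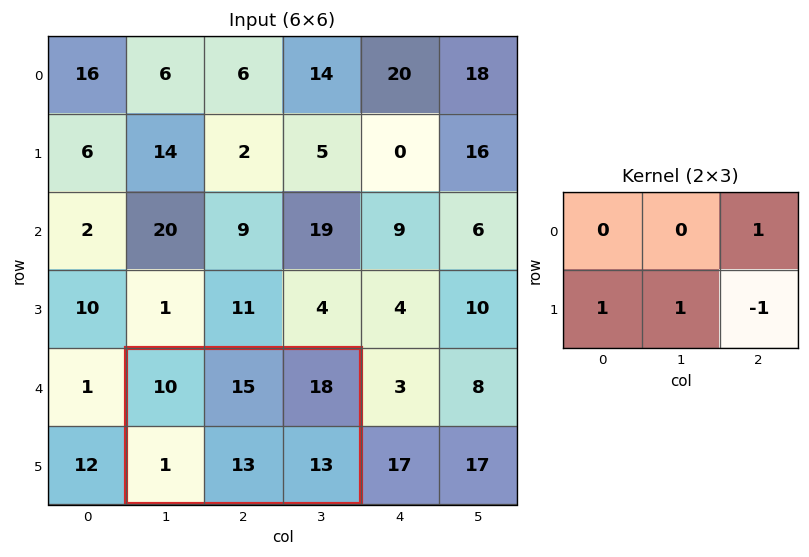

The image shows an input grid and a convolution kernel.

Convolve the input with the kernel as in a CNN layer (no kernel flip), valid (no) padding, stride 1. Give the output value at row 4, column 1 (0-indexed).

The receptive field on the input at this output position is [10 15 18 / 1 13 13]. Elementwise product with the kernel and sum: 18·1 + 1·1 + 13·1 + 13·-1.

19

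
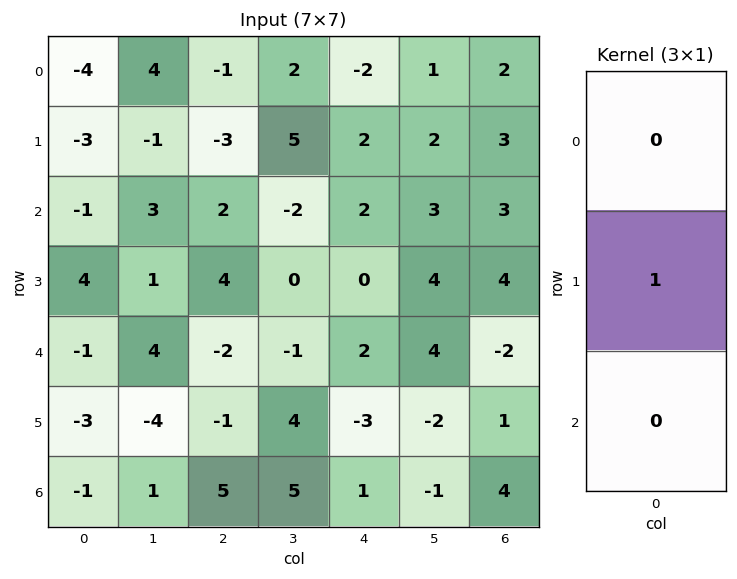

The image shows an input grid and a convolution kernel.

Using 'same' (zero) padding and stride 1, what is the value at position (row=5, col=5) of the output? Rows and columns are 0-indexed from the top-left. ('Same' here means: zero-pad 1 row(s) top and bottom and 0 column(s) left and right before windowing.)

The receptive field on the zero-padded input at this output position is [4 / -2 / -1]. Elementwise product with the kernel and sum: -2·1.

-2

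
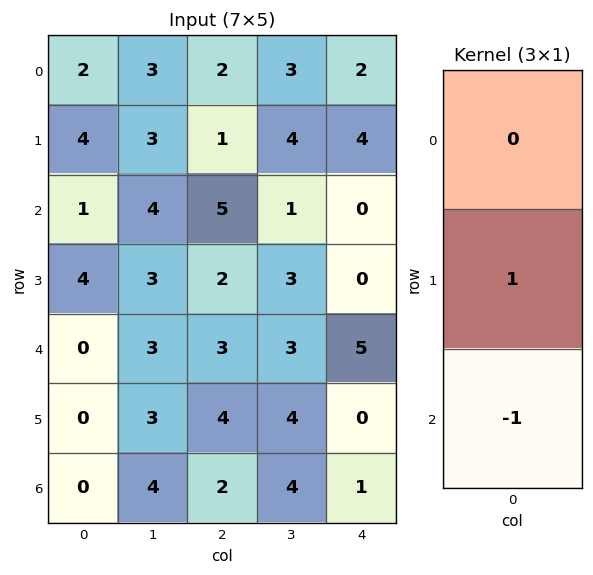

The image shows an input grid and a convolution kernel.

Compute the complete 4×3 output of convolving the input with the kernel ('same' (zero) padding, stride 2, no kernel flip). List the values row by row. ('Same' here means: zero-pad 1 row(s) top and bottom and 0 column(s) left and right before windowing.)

Output[0,0]: The receptive field on the zero-padded input at this output position is [0 / 2 / 4]. Elementwise product with the kernel and sum: 2·1 + 4·-1.

-2 1 -2
-3 3 0
0 -1 5
0 2 1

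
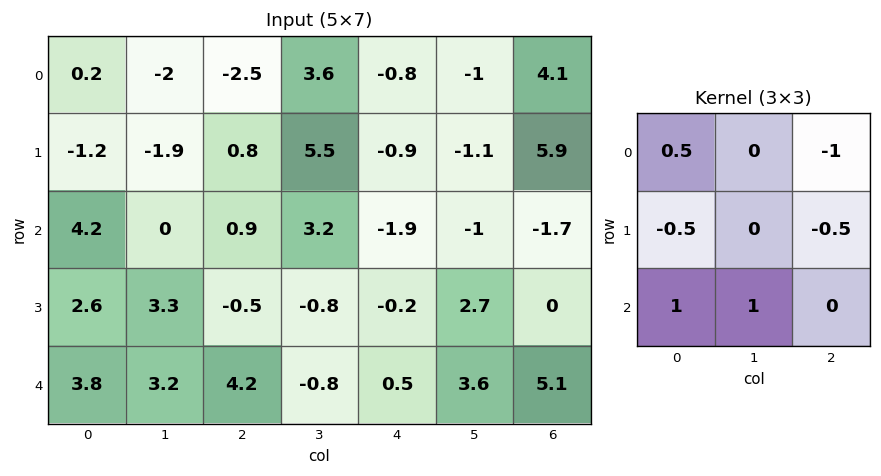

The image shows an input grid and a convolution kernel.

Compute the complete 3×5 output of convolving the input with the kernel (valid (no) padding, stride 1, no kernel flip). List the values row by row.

7 -5.5 3.7 1.9 -9.9
1.95 -5.25 0.5 1.75 -2.05
7.15 2.95 6.1 1.35 4.95

Output[0,0]: The receptive field on the input at this output position is [0.2 -2 -2.5 / -1.2 -1.9 0.8 / 4.2 0 0.9]. Elementwise product with the kernel and sum: 0.2·0.5 + -2.5·-1 + -1.2·-0.5 + 0.8·-0.5 + 4.2·1 + 0·1.
Output[0,1]: The receptive field on the input at this output position is [-2 -2.5 3.6 / -1.9 0.8 5.5 / 0 0.9 3.2]. Elementwise product with the kernel and sum: -2·0.5 + 3.6·-1 + -1.9·-0.5 + 5.5·-0.5 + 0·1 + 0.9·1.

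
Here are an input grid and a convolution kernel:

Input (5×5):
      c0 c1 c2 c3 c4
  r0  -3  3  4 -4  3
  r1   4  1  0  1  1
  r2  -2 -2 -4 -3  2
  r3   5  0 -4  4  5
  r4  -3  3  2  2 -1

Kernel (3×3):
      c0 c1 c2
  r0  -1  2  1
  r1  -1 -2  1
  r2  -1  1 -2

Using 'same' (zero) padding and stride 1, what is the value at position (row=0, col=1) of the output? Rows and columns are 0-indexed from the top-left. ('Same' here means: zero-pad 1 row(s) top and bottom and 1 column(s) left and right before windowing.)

The receptive field on the zero-padded input at this output position is [0 0 0 / -3 3 4 / 4 1 0]. Elementwise product with the kernel and sum: 0·-1 + 0·2 + 0·1 + -3·-1 + 3·-2 + 4·1 + 4·-1 + 1·1 + 0·-2.

-2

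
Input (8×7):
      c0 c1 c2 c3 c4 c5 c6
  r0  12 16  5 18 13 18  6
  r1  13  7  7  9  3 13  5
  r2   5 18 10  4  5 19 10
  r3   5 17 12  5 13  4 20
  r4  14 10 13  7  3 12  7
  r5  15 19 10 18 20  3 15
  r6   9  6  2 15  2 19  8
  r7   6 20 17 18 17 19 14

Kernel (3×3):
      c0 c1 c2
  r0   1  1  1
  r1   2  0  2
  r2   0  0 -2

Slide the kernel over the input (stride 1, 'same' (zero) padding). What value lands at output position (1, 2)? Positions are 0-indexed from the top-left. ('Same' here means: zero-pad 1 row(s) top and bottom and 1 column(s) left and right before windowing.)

The receptive field on the zero-padded input at this output position is [16 5 18 / 7 7 9 / 18 10 4]. Elementwise product with the kernel and sum: 16·1 + 5·1 + 18·1 + 7·2 + 9·2 + 4·-2.

63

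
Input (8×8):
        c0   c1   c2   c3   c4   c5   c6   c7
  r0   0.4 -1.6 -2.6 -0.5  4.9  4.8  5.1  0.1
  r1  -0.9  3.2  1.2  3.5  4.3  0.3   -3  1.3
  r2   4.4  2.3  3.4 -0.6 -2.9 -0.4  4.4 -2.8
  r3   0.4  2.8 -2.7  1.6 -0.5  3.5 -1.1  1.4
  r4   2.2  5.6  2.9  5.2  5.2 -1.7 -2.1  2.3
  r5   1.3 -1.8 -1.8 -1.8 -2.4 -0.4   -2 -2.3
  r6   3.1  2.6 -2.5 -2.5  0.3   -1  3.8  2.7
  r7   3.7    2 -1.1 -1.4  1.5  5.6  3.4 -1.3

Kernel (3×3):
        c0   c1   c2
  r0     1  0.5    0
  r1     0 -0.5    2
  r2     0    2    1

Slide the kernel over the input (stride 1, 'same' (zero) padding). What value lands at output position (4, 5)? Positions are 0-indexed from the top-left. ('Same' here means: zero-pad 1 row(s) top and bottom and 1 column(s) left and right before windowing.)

-4.9

The receptive field on the zero-padded input at this output position is [-0.5 3.5 -1.1 / 5.2 -1.7 -2.1 / -2.4 -0.4 -2]. Elementwise product with the kernel and sum: -0.5·1 + 3.5·0.5 + -1.7·-0.5 + -2.1·2 + -0.4·2 + -2·1.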